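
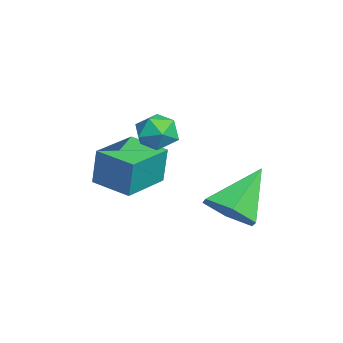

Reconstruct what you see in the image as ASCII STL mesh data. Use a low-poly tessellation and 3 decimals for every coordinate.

solid 
facet normal 0.516 -0.536 -0.668
outer loop
vertex 5.167 -0.07 0.538
vertex 4.363 -0.103 -0.056
vertex 5.021 0.644 -0.147
endloop
endfacet
facet normal 0.569 0.627 0.532
outer loop
vertex 5.167 -0.07 0.538
vertex 5.021 0.644 -0.147
vertex 3.337 0.963 1.276
endloop
endfacet
facet normal 0.515 -0.536 -0.669
outer loop
vertex 5.021 0.644 -0.147
vertex 4.363 -0.103 -0.056
vertex 4.217 0.611 -0.74
endloop
endfacet
facet normal 0.066 0.987 -0.144
outer loop
vertex 5.021 0.644 -0.147
vertex 4.217 0.611 -0.74
vertex 3.337 0.963 1.276
endloop
endfacet
facet normal 0.515 -0.536 -0.669
outer loop
vertex 4.217 0.611 -0.74
vertex 4.363 -0.103 -0.056
vertex 3.558 -0.136 -0.649
endloop
endfacet
facet normal -0.708 0.575 -0.410
outer loop
vertex 4.217 0.611 -0.74
vertex 3.558 -0.136 -0.649
vertex 3.337 0.963 1.276
endloop
endfacet
facet normal 0.515 -0.536 -0.669
outer loop
vertex 3.558 -0.136 -0.649
vertex 4.363 -0.103 -0.056
vertex 3.704 -0.85 0.036
endloop
endfacet
facet normal -0.980 -0.199 0.001
outer loop
vertex 3.558 -0.136 -0.649
vertex 3.704 -0.85 0.036
vertex 3.337 0.963 1.276
endloop
endfacet
facet normal 0.515 -0.536 -0.669
outer loop
vertex 3.704 -0.85 0.036
vertex 4.363 -0.103 -0.056
vertex 4.509 -0.817 0.629
endloop
endfacet
facet normal -0.476 -0.560 0.678
outer loop
vertex 3.704 -0.85 0.036
vertex 4.509 -0.817 0.629
vertex 3.337 0.963 1.276
endloop
endfacet
facet normal 0.516 -0.536 -0.668
outer loop
vertex 4.509 -0.817 0.629
vertex 4.363 -0.103 -0.056
vertex 5.167 -0.07 0.538
endloop
endfacet
facet normal 0.297 -0.147 0.943
outer loop
vertex 4.509 -0.817 0.629
vertex 5.167 -0.07 0.538
vertex 3.337 0.963 1.276
endloop
endfacet
facet normal -0.639 -0.762 0.108
outer loop
vertex 1.67 -4.016 1.323
vertex 0.326 -2.896 1.276
vertex 1.601 -4.157 -0.078
endloop
endfacet
facet normal 0.768 -0.640 0.027
outer loop
vertex 2.534 -3.044 -0.236
vertex 1.67 -4.016 1.323
vertex 1.601 -4.157 -0.078
endloop
endfacet
facet normal -0.639 -0.761 0.107
outer loop
vertex 1.601 -4.157 -0.078
vertex 0.326 -2.896 1.276
vertex 0.258 -3.036 -0.125
endloop
endfacet
facet normal -0.049 -0.100 -0.994
outer loop
vertex 0.258 -3.036 -0.125
vertex 2.534 -3.044 -0.236
vertex 1.601 -4.157 -0.078
endloop
endfacet
facet normal 0.049 0.100 0.994
outer loop
vertex 1.67 -4.016 1.323
vertex 1.259 -1.783 1.118
vertex 0.326 -2.896 1.276
endloop
endfacet
facet normal 0.768 -0.640 0.027
outer loop
vertex 2.602 -2.904 1.165
vertex 1.67 -4.016 1.323
vertex 2.534 -3.044 -0.236
endloop
endfacet
facet normal 0.049 0.100 0.994
outer loop
vertex 2.602 -2.904 1.165
vertex 1.259 -1.783 1.118
vertex 1.67 -4.016 1.323
endloop
endfacet
facet normal -0.768 0.640 -0.027
outer loop
vertex 0.326 -2.896 1.276
vertex 1.259 -1.783 1.118
vertex 0.258 -3.036 -0.125
endloop
endfacet
facet normal -0.049 -0.100 -0.994
outer loop
vertex 1.19 -1.924 -0.283
vertex 2.534 -3.044 -0.236
vertex 0.258 -3.036 -0.125
endloop
endfacet
facet normal -0.768 0.640 -0.027
outer loop
vertex 0.258 -3.036 -0.125
vertex 1.259 -1.783 1.118
vertex 1.19 -1.924 -0.283
endloop
endfacet
facet normal 0.639 0.762 -0.107
outer loop
vertex 1.19 -1.924 -0.283
vertex 2.602 -2.904 1.165
vertex 2.534 -3.044 -0.236
endloop
endfacet
facet normal 0.639 0.761 -0.108
outer loop
vertex 1.259 -1.783 1.118
vertex 2.602 -2.904 1.165
vertex 1.19 -1.924 -0.283
endloop
endfacet
facet normal -0.139 0.160 0.977
outer loop
vertex 2.03 -1.627 2.779
vertex 1.41 -2.113 2.77
vertex 2.131 -2.396 2.919
endloop
endfacet
facet normal 0.550 0.219 0.806
outer loop
vertex 2.03 -1.627 2.779
vertex 2.131 -2.396 2.919
vertex 2.644 -2.008 2.463
endloop
endfacet
facet normal 0.611 0.728 0.310
outer loop
vertex 2.03 -1.627 2.779
vertex 2.644 -2.008 2.463
vertex 2.24 -1.485 2.032
endloop
endfacet
facet normal -0.040 0.984 0.176
outer loop
vertex 2.03 -1.627 2.779
vertex 2.24 -1.485 2.032
vertex 1.477 -1.55 2.222
endloop
endfacet
facet normal -0.504 0.632 0.588
outer loop
vertex 2.03 -1.627 2.779
vertex 1.477 -1.55 2.222
vertex 1.41 -2.113 2.77
endloop
endfacet
facet normal 0.759 -0.399 0.514
outer loop
vertex 2.644 -2.008 2.463
vertex 2.131 -2.396 2.919
vertex 2.403 -2.73 2.258
endloop
endfacet
facet normal -0.358 -0.495 0.792
outer loop
vertex 2.131 -2.396 2.919
vertex 1.41 -2.113 2.77
vertex 1.64 -2.795 2.448
endloop
endfacet
facet normal -0.949 0.271 0.162
outer loop
vertex 1.41 -2.113 2.77
vertex 1.477 -1.55 2.222
vertex 1.236 -2.272 2.017
endloop
endfacet
facet normal -0.197 0.840 -0.506
outer loop
vertex 1.477 -1.55 2.222
vertex 2.24 -1.485 2.032
vertex 1.749 -1.884 1.561
endloop
endfacet
facet normal 0.858 0.425 -0.288
outer loop
vertex 2.24 -1.485 2.032
vertex 2.644 -2.008 2.463
vertex 2.47 -2.167 1.71
endloop
endfacet
facet normal 0.040 -0.984 -0.176
outer loop
vertex 1.85 -2.653 1.701
vertex 2.403 -2.73 2.258
vertex 1.64 -2.795 2.448
endloop
endfacet
facet normal -0.611 -0.728 -0.310
outer loop
vertex 1.85 -2.653 1.701
vertex 1.64 -2.795 2.448
vertex 1.236 -2.272 2.017
endloop
endfacet
facet normal -0.550 -0.219 -0.806
outer loop
vertex 1.85 -2.653 1.701
vertex 1.236 -2.272 2.017
vertex 1.749 -1.884 1.561
endloop
endfacet
facet normal 0.139 -0.160 -0.977
outer loop
vertex 1.85 -2.653 1.701
vertex 1.749 -1.884 1.561
vertex 2.47 -2.167 1.71
endloop
endfacet
facet normal 0.504 -0.632 -0.588
outer loop
vertex 1.85 -2.653 1.701
vertex 2.47 -2.167 1.71
vertex 2.403 -2.73 2.258
endloop
endfacet
facet normal 0.197 -0.840 0.506
outer loop
vertex 1.64 -2.795 2.448
vertex 2.403 -2.73 2.258
vertex 2.131 -2.396 2.919
endloop
endfacet
facet normal -0.858 -0.425 0.288
outer loop
vertex 1.236 -2.272 2.017
vertex 1.64 -2.795 2.448
vertex 1.41 -2.113 2.77
endloop
endfacet
facet normal -0.759 0.399 -0.514
outer loop
vertex 1.749 -1.884 1.561
vertex 1.236 -2.272 2.017
vertex 1.477 -1.55 2.222
endloop
endfacet
facet normal 0.358 0.495 -0.792
outer loop
vertex 2.47 -2.167 1.71
vertex 1.749 -1.884 1.561
vertex 2.24 -1.485 2.032
endloop
endfacet
facet normal 0.949 -0.271 -0.162
outer loop
vertex 2.403 -2.73 2.258
vertex 2.47 -2.167 1.71
vertex 2.644 -2.008 2.463
endloop
endfacet

endsolid


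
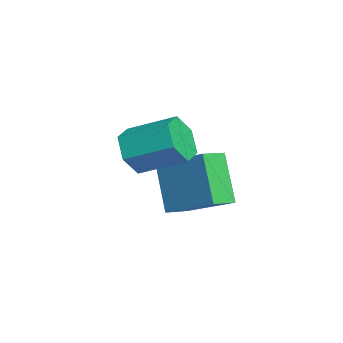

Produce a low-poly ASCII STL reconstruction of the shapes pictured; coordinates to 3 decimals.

solid 
facet normal -0.610 -0.653 -0.449
outer loop
vertex 0.078 2.223 -0.288
vertex -0.538 2.979 -0.55
vertex 1.105 2.457 -2.023
endloop
endfacet
facet normal 0.610 -0.749 0.260
outer loop
vertex 2.398 3.841 -1.07
vertex 0.078 2.223 -0.288
vertex 1.105 2.457 -2.023
endloop
endfacet
facet normal -0.610 -0.652 -0.450
outer loop
vertex 1.105 2.457 -2.023
vertex -0.538 2.979 -0.55
vertex 0.489 3.214 -2.285
endloop
endfacet
facet normal 0.506 0.116 -0.855
outer loop
vertex 0.489 3.214 -2.285
vertex 2.398 3.841 -1.07
vertex 1.105 2.457 -2.023
endloop
endfacet
facet normal -0.506 -0.116 0.855
outer loop
vertex 0.078 2.223 -0.288
vertex 0.755 4.363 0.403
vertex -0.538 2.979 -0.55
endloop
endfacet
facet normal 0.610 -0.749 0.260
outer loop
vertex 1.371 3.606 0.665
vertex 0.078 2.223 -0.288
vertex 2.398 3.841 -1.07
endloop
endfacet
facet normal -0.506 -0.116 0.855
outer loop
vertex 1.371 3.606 0.665
vertex 0.755 4.363 0.403
vertex 0.078 2.223 -0.288
endloop
endfacet
facet normal -0.610 0.749 -0.260
outer loop
vertex -0.538 2.979 -0.55
vertex 0.755 4.363 0.403
vertex 0.489 3.214 -2.285
endloop
endfacet
facet normal 0.506 0.116 -0.855
outer loop
vertex 1.782 4.597 -1.332
vertex 2.398 3.841 -1.07
vertex 0.489 3.214 -2.285
endloop
endfacet
facet normal -0.610 0.749 -0.260
outer loop
vertex 0.489 3.214 -2.285
vertex 0.755 4.363 0.403
vertex 1.782 4.597 -1.332
endloop
endfacet
facet normal 0.610 0.653 0.449
outer loop
vertex 1.782 4.597 -1.332
vertex 1.371 3.606 0.665
vertex 2.398 3.841 -1.07
endloop
endfacet
facet normal 0.610 0.652 0.449
outer loop
vertex 0.755 4.363 0.403
vertex 1.371 3.606 0.665
vertex 1.782 4.597 -1.332
endloop
endfacet
facet normal -0.335 -0.845 -0.416
outer loop
vertex 2.964 0.871 2.191
vertex 2.691 1.339 1.46
vertex 3.532 0.991 1.49
endloop
endfacet
facet normal 0.706 -0.517 0.484
outer loop
vertex 2.964 0.871 2.191
vertex 3.532 0.991 1.49
vertex 3.543 2.334 2.911
endloop
endfacet
facet normal 0.707 -0.517 0.483
outer loop
vertex 3.543 2.334 2.911
vertex 3.532 0.991 1.49
vertex 4.11 2.454 2.21
endloop
endfacet
facet normal 0.334 0.846 0.415
outer loop
vertex 3.543 2.334 2.911
vertex 4.11 2.454 2.21
vertex 3.269 2.801 2.18
endloop
endfacet
facet normal -0.335 -0.846 -0.416
outer loop
vertex 3.532 0.991 1.49
vertex 2.691 1.339 1.46
vertex 3.258 1.459 0.759
endloop
endfacet
facet normal 0.893 -0.143 -0.426
outer loop
vertex 3.532 0.991 1.49
vertex 3.258 1.459 0.759
vertex 4.11 2.454 2.21
endloop
endfacet
facet normal 0.893 -0.144 -0.426
outer loop
vertex 4.11 2.454 2.21
vertex 3.258 1.459 0.759
vertex 3.837 2.922 1.479
endloop
endfacet
facet normal 0.334 0.846 0.417
outer loop
vertex 4.11 2.454 2.21
vertex 3.837 2.922 1.479
vertex 3.269 2.801 2.18
endloop
endfacet
facet normal -0.334 -0.846 -0.415
outer loop
vertex 3.258 1.459 0.759
vertex 2.691 1.339 1.46
vertex 2.417 1.806 0.729
endloop
endfacet
facet normal 0.186 0.373 -0.909
outer loop
vertex 3.258 1.459 0.759
vertex 2.417 1.806 0.729
vertex 3.837 2.922 1.479
endloop
endfacet
facet normal 0.186 0.373 -0.909
outer loop
vertex 3.837 2.922 1.479
vertex 2.417 1.806 0.729
vertex 2.996 3.269 1.449
endloop
endfacet
facet normal 0.334 0.846 0.417
outer loop
vertex 3.837 2.922 1.479
vertex 2.996 3.269 1.449
vertex 3.269 2.801 2.18
endloop
endfacet
facet normal -0.334 -0.846 -0.415
outer loop
vertex 2.417 1.806 0.729
vertex 2.691 1.339 1.46
vertex 1.85 1.686 1.43
endloop
endfacet
facet normal -0.707 0.517 -0.483
outer loop
vertex 2.417 1.806 0.729
vertex 1.85 1.686 1.43
vertex 2.996 3.269 1.449
endloop
endfacet
facet normal -0.706 0.517 -0.484
outer loop
vertex 2.996 3.269 1.449
vertex 1.85 1.686 1.43
vertex 2.428 3.149 2.15
endloop
endfacet
facet normal 0.335 0.845 0.416
outer loop
vertex 2.996 3.269 1.449
vertex 2.428 3.149 2.15
vertex 3.269 2.801 2.18
endloop
endfacet
facet normal -0.334 -0.846 -0.417
outer loop
vertex 1.85 1.686 1.43
vertex 2.691 1.339 1.46
vertex 2.123 1.218 2.161
endloop
endfacet
facet normal -0.893 0.144 0.426
outer loop
vertex 1.85 1.686 1.43
vertex 2.123 1.218 2.161
vertex 2.428 3.149 2.15
endloop
endfacet
facet normal -0.893 0.143 0.427
outer loop
vertex 2.428 3.149 2.15
vertex 2.123 1.218 2.161
vertex 2.702 2.681 2.881
endloop
endfacet
facet normal 0.335 0.846 0.416
outer loop
vertex 2.428 3.149 2.15
vertex 2.702 2.681 2.881
vertex 3.269 2.801 2.18
endloop
endfacet
facet normal -0.334 -0.846 -0.417
outer loop
vertex 2.123 1.218 2.161
vertex 2.691 1.339 1.46
vertex 2.964 0.871 2.191
endloop
endfacet
facet normal -0.186 -0.373 0.909
outer loop
vertex 2.123 1.218 2.161
vertex 2.964 0.871 2.191
vertex 2.702 2.681 2.881
endloop
endfacet
facet normal -0.186 -0.373 0.909
outer loop
vertex 2.702 2.681 2.881
vertex 2.964 0.871 2.191
vertex 3.543 2.334 2.911
endloop
endfacet
facet normal 0.334 0.846 0.415
outer loop
vertex 2.702 2.681 2.881
vertex 3.543 2.334 2.911
vertex 3.269 2.801 2.18
endloop
endfacet

endsolid


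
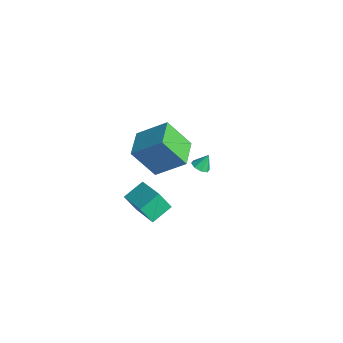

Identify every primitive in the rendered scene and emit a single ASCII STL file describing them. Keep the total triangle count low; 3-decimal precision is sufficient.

solid 
facet normal -0.270 -0.429 0.862
outer loop
vertex -1.743 -2.407 -1.999
vertex -3.645 -2.498 -2.64
vertex -1.487 -3.715 -2.57
endloop
endfacet
facet normal 0.947 0.046 0.319
outer loop
vertex -1.115 -3.122 -3.76
vertex -1.743 -2.407 -1.999
vertex -1.487 -3.715 -2.57
endloop
endfacet
facet normal -0.270 -0.430 0.862
outer loop
vertex -1.487 -3.715 -2.57
vertex -3.645 -2.498 -2.64
vertex -3.39 -3.806 -3.212
endloop
endfacet
facet normal 0.176 -0.902 -0.394
outer loop
vertex -3.39 -3.806 -3.212
vertex -1.115 -3.122 -3.76
vertex -1.487 -3.715 -2.57
endloop
endfacet
facet normal -0.176 0.902 0.394
outer loop
vertex -1.743 -2.407 -1.999
vertex -3.273 -1.905 -3.83
vertex -3.645 -2.498 -2.64
endloop
endfacet
facet normal 0.947 0.045 0.319
outer loop
vertex -1.37 -1.814 -3.188
vertex -1.743 -2.407 -1.999
vertex -1.115 -3.122 -3.76
endloop
endfacet
facet normal -0.176 0.902 0.395
outer loop
vertex -1.37 -1.814 -3.188
vertex -3.273 -1.905 -3.83
vertex -1.743 -2.407 -1.999
endloop
endfacet
facet normal -0.947 -0.045 -0.319
outer loop
vertex -3.645 -2.498 -2.64
vertex -3.273 -1.905 -3.83
vertex -3.39 -3.806 -3.212
endloop
endfacet
facet normal 0.176 -0.902 -0.395
outer loop
vertex -3.017 -3.213 -4.401
vertex -1.115 -3.122 -3.76
vertex -3.39 -3.806 -3.212
endloop
endfacet
facet normal -0.946 -0.046 -0.320
outer loop
vertex -3.39 -3.806 -3.212
vertex -3.273 -1.905 -3.83
vertex -3.017 -3.213 -4.401
endloop
endfacet
facet normal 0.270 0.429 -0.862
outer loop
vertex -3.017 -3.213 -4.401
vertex -1.37 -1.814 -3.188
vertex -1.115 -3.122 -3.76
endloop
endfacet
facet normal 0.270 0.429 -0.862
outer loop
vertex -3.273 -1.905 -3.83
vertex -1.37 -1.814 -3.188
vertex -3.017 -3.213 -4.401
endloop
endfacet
facet normal -0.467 -0.644 -0.606
outer loop
vertex -0.933 -4.474 3.593
vertex -2.375 -3.43 3.596
vertex -0.165 -3.407 1.867
endloop
endfacet
facet normal 0.810 -0.586 -0.002
outer loop
vertex 0.835 -2.03 3.164
vertex -0.933 -4.474 3.593
vertex -0.165 -3.407 1.867
endloop
endfacet
facet normal -0.467 -0.644 -0.606
outer loop
vertex -0.165 -3.407 1.867
vertex -2.375 -3.43 3.596
vertex -1.606 -2.364 1.87
endloop
endfacet
facet normal 0.354 0.492 -0.795
outer loop
vertex -1.606 -2.364 1.87
vertex 0.835 -2.03 3.164
vertex -0.165 -3.407 1.867
endloop
endfacet
facet normal -0.354 -0.492 0.795
outer loop
vertex -0.933 -4.474 3.593
vertex -1.375 -2.053 4.893
vertex -2.375 -3.43 3.596
endloop
endfacet
facet normal 0.810 -0.586 -0.001
outer loop
vertex 0.066 -3.096 4.89
vertex -0.933 -4.474 3.593
vertex 0.835 -2.03 3.164
endloop
endfacet
facet normal -0.354 -0.492 0.795
outer loop
vertex 0.066 -3.096 4.89
vertex -1.375 -2.053 4.893
vertex -0.933 -4.474 3.593
endloop
endfacet
facet normal -0.810 0.587 0.002
outer loop
vertex -2.375 -3.43 3.596
vertex -1.375 -2.053 4.893
vertex -1.606 -2.364 1.87
endloop
endfacet
facet normal 0.354 0.492 -0.795
outer loop
vertex -0.607 -0.986 3.167
vertex 0.835 -2.03 3.164
vertex -1.606 -2.364 1.87
endloop
endfacet
facet normal -0.810 0.586 0.002
outer loop
vertex -1.606 -2.364 1.87
vertex -1.375 -2.053 4.893
vertex -0.607 -0.986 3.167
endloop
endfacet
facet normal 0.467 0.644 0.606
outer loop
vertex -0.607 -0.986 3.167
vertex 0.066 -3.096 4.89
vertex 0.835 -2.03 3.164
endloop
endfacet
facet normal 0.467 0.644 0.606
outer loop
vertex -1.375 -2.053 4.893
vertex 0.066 -3.096 4.89
vertex -0.607 -0.986 3.167
endloop
endfacet
facet normal -0.005 -0.536 -0.844
outer loop
vertex -3.175 1.545 -3.007
vertex -3.452 1.097 -2.721
vertex -3.632 1.581 -3.027
endloop
endfacet
facet normal 0.081 0.995 -0.066
outer loop
vertex -3.175 1.545 -3.007
vertex -3.632 1.581 -3.027
vertex -3.448 1.643 -1.859
endloop
endfacet
facet normal -0.006 -0.536 -0.844
outer loop
vertex -3.632 1.581 -3.027
vertex -3.452 1.097 -2.721
vertex -3.984 1.333 -2.867
endloop
endfacet
facet normal -0.562 0.826 0.045
outer loop
vertex -3.632 1.581 -3.027
vertex -3.984 1.333 -2.867
vertex -3.448 1.643 -1.859
endloop
endfacet
facet normal -0.006 -0.535 -0.845
outer loop
vertex -3.984 1.333 -2.867
vertex -3.452 1.097 -2.721
vertex -4.025 0.947 -2.622
endloop
endfacet
facet normal -0.873 0.324 0.365
outer loop
vertex -3.984 1.333 -2.867
vertex -4.025 0.947 -2.622
vertex -3.448 1.643 -1.859
endloop
endfacet
facet normal -0.006 -0.535 -0.845
outer loop
vertex -4.025 0.947 -2.622
vertex -3.452 1.097 -2.721
vertex -3.73 0.648 -2.435
endloop
endfacet
facet normal -0.671 -0.220 0.708
outer loop
vertex -4.025 0.947 -2.622
vertex -3.73 0.648 -2.435
vertex -3.448 1.643 -1.859
endloop
endfacet
facet normal -0.004 -0.535 -0.845
outer loop
vertex -3.73 0.648 -2.435
vertex -3.452 1.097 -2.721
vertex -3.273 0.613 -2.415
endloop
endfacet
facet normal -0.075 -0.484 0.872
outer loop
vertex -3.73 0.648 -2.435
vertex -3.273 0.613 -2.415
vertex -3.448 1.643 -1.859
endloop
endfacet
facet normal -0.004 -0.535 -0.845
outer loop
vertex -3.273 0.613 -2.415
vertex -3.452 1.097 -2.721
vertex -2.921 0.861 -2.574
endloop
endfacet
facet normal 0.566 -0.315 0.762
outer loop
vertex -3.273 0.613 -2.415
vertex -2.921 0.861 -2.574
vertex -3.448 1.643 -1.859
endloop
endfacet
facet normal -0.004 -0.536 -0.844
outer loop
vertex -2.921 0.861 -2.574
vertex -3.452 1.097 -2.721
vertex -2.88 1.247 -2.819
endloop
endfacet
facet normal 0.877 0.187 0.442
outer loop
vertex -2.921 0.861 -2.574
vertex -2.88 1.247 -2.819
vertex -3.448 1.643 -1.859
endloop
endfacet
facet normal -0.004 -0.536 -0.844
outer loop
vertex -2.88 1.247 -2.819
vertex -3.452 1.097 -2.721
vertex -3.175 1.545 -3.007
endloop
endfacet
facet normal 0.676 0.731 0.098
outer loop
vertex -2.88 1.247 -2.819
vertex -3.175 1.545 -3.007
vertex -3.448 1.643 -1.859
endloop
endfacet

endsolid


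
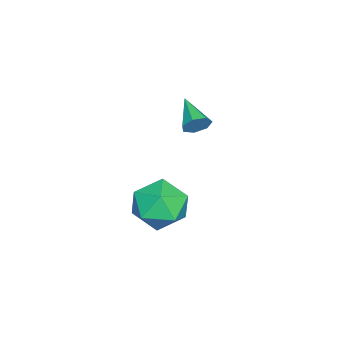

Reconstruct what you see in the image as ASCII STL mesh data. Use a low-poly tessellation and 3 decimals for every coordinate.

solid 
facet normal 0.747 0.538 -0.390
outer loop
vertex -0.301 2.285 1.388
vertex -0.622 2.359 0.875
vertex -0.615 2.71 1.373
endloop
endfacet
facet normal 0.025 0.054 0.998
outer loop
vertex -0.301 2.285 1.388
vertex -0.615 2.71 1.373
vertex -1.758 1.541 1.465
endloop
endfacet
facet normal 0.748 0.537 -0.389
outer loop
vertex -0.615 2.71 1.373
vertex -0.622 2.359 0.875
vertex -0.934 2.872 0.983
endloop
endfacet
facet normal -0.516 0.555 0.652
outer loop
vertex -0.615 2.71 1.373
vertex -0.934 2.872 0.983
vertex -1.758 1.541 1.465
endloop
endfacet
facet normal 0.748 0.537 -0.389
outer loop
vertex -0.934 2.872 0.983
vertex -0.622 2.359 0.875
vertex -1.018 2.647 0.511
endloop
endfacet
facet normal -0.861 0.502 -0.086
outer loop
vertex -0.934 2.872 0.983
vertex -1.018 2.647 0.511
vertex -1.758 1.541 1.465
endloop
endfacet
facet normal 0.748 0.538 -0.388
outer loop
vertex -1.018 2.647 0.511
vertex -0.622 2.359 0.875
vertex -0.803 2.205 0.313
endloop
endfacet
facet normal -0.748 -0.068 -0.660
outer loop
vertex -1.018 2.647 0.511
vertex -0.803 2.205 0.313
vertex -1.758 1.541 1.465
endloop
endfacet
facet normal 0.748 0.539 -0.388
outer loop
vertex -0.803 2.205 0.313
vertex -0.622 2.359 0.875
vertex -0.452 1.88 0.538
endloop
endfacet
facet normal -0.263 -0.725 -0.636
outer loop
vertex -0.803 2.205 0.313
vertex -0.452 1.88 0.538
vertex -1.758 1.541 1.465
endloop
endfacet
facet normal 0.747 0.539 -0.389
outer loop
vertex -0.452 1.88 0.538
vertex -0.622 2.359 0.875
vertex -0.228 1.915 1.016
endloop
endfacet
facet normal 0.228 -0.973 -0.035
outer loop
vertex -0.452 1.88 0.538
vertex -0.228 1.915 1.016
vertex -1.758 1.541 1.465
endloop
endfacet
facet normal 0.747 0.539 -0.390
outer loop
vertex -0.228 1.915 1.016
vertex -0.622 2.359 0.875
vertex -0.301 2.285 1.388
endloop
endfacet
facet normal 0.357 -0.626 0.693
outer loop
vertex -0.228 1.915 1.016
vertex -0.301 2.285 1.388
vertex -1.758 1.541 1.465
endloop
endfacet
facet normal -0.904 -0.196 0.379
outer loop
vertex 2.215 2.488 -0.759
vertex 2.503 1.328 -0.673
vertex 2.725 2.07 0.242
endloop
endfacet
facet normal -0.695 0.464 0.548
outer loop
vertex 2.215 2.488 -0.759
vertex 2.725 2.07 0.242
vertex 3.071 3.124 -0.212
endloop
endfacet
facet normal -0.571 0.819 -0.059
outer loop
vertex 2.215 2.488 -0.759
vertex 3.071 3.124 -0.212
vertex 3.063 3.033 -1.407
endloop
endfacet
facet normal -0.703 0.377 -0.603
outer loop
vertex 2.215 2.488 -0.759
vertex 3.063 3.033 -1.407
vertex 2.712 1.923 -1.692
endloop
endfacet
facet normal -0.909 -0.250 -0.333
outer loop
vertex 2.215 2.488 -0.759
vertex 2.712 1.923 -1.692
vertex 2.503 1.328 -0.673
endloop
endfacet
facet normal -0.079 0.416 0.906
outer loop
vertex 3.071 3.124 -0.212
vertex 2.725 2.07 0.242
vertex 3.888 2.357 0.212
endloop
endfacet
facet normal -0.418 -0.654 0.631
outer loop
vertex 2.725 2.07 0.242
vertex 2.503 1.328 -0.673
vertex 3.537 1.247 -0.073
endloop
endfacet
facet normal -0.426 -0.741 -0.520
outer loop
vertex 2.503 1.328 -0.673
vertex 2.712 1.923 -1.692
vertex 3.529 1.156 -1.268
endloop
endfacet
facet normal -0.093 0.275 -0.957
outer loop
vertex 2.712 1.923 -1.692
vertex 3.063 3.033 -1.407
vertex 3.875 2.21 -1.722
endloop
endfacet
facet normal 0.122 0.990 -0.076
outer loop
vertex 3.063 3.033 -1.407
vertex 3.071 3.124 -0.212
vertex 4.097 2.952 -0.807
endloop
endfacet
facet normal 0.703 -0.377 0.603
outer loop
vertex 4.385 1.792 -0.721
vertex 3.888 2.357 0.212
vertex 3.537 1.247 -0.073
endloop
endfacet
facet normal 0.571 -0.819 0.059
outer loop
vertex 4.385 1.792 -0.721
vertex 3.537 1.247 -0.073
vertex 3.529 1.156 -1.268
endloop
endfacet
facet normal 0.695 -0.464 -0.548
outer loop
vertex 4.385 1.792 -0.721
vertex 3.529 1.156 -1.268
vertex 3.875 2.21 -1.722
endloop
endfacet
facet normal 0.904 0.196 -0.379
outer loop
vertex 4.385 1.792 -0.721
vertex 3.875 2.21 -1.722
vertex 4.097 2.952 -0.807
endloop
endfacet
facet normal 0.909 0.250 0.333
outer loop
vertex 4.385 1.792 -0.721
vertex 4.097 2.952 -0.807
vertex 3.888 2.357 0.212
endloop
endfacet
facet normal 0.093 -0.275 0.957
outer loop
vertex 3.537 1.247 -0.073
vertex 3.888 2.357 0.212
vertex 2.725 2.07 0.242
endloop
endfacet
facet normal -0.122 -0.990 0.076
outer loop
vertex 3.529 1.156 -1.268
vertex 3.537 1.247 -0.073
vertex 2.503 1.328 -0.673
endloop
endfacet
facet normal 0.079 -0.416 -0.906
outer loop
vertex 3.875 2.21 -1.722
vertex 3.529 1.156 -1.268
vertex 2.712 1.923 -1.692
endloop
endfacet
facet normal 0.418 0.654 -0.631
outer loop
vertex 4.097 2.952 -0.807
vertex 3.875 2.21 -1.722
vertex 3.063 3.033 -1.407
endloop
endfacet
facet normal 0.426 0.741 0.520
outer loop
vertex 3.888 2.357 0.212
vertex 4.097 2.952 -0.807
vertex 3.071 3.124 -0.212
endloop
endfacet

endsolid


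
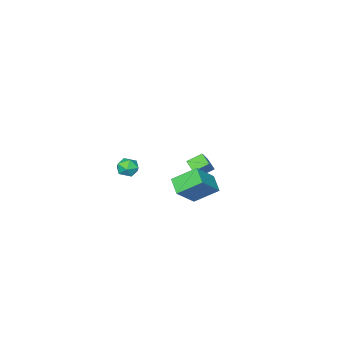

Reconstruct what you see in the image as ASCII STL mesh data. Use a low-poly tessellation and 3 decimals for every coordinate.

solid 
facet normal -0.551 0.616 0.564
outer loop
vertex 3.512 3.888 2.834
vertex 3.956 4.754 2.322
vertex 2.197 3.837 1.605
endloop
endfacet
facet normal -0.404 -0.788 0.465
outer loop
vertex 3.084 2.846 0.698
vertex 3.512 3.888 2.834
vertex 2.197 3.837 1.605
endloop
endfacet
facet normal -0.551 0.616 0.564
outer loop
vertex 2.197 3.837 1.605
vertex 3.956 4.754 2.322
vertex 2.642 4.703 1.094
endloop
endfacet
facet normal -0.730 -0.028 -0.683
outer loop
vertex 2.642 4.703 1.094
vertex 3.084 2.846 0.698
vertex 2.197 3.837 1.605
endloop
endfacet
facet normal 0.730 0.029 0.682
outer loop
vertex 3.512 3.888 2.834
vertex 4.843 3.763 1.415
vertex 3.956 4.754 2.322
endloop
endfacet
facet normal -0.404 -0.788 0.465
outer loop
vertex 4.398 2.897 1.926
vertex 3.512 3.888 2.834
vertex 3.084 2.846 0.698
endloop
endfacet
facet normal 0.730 0.028 0.683
outer loop
vertex 4.398 2.897 1.926
vertex 4.843 3.763 1.415
vertex 3.512 3.888 2.834
endloop
endfacet
facet normal 0.404 0.788 -0.465
outer loop
vertex 3.956 4.754 2.322
vertex 4.843 3.763 1.415
vertex 2.642 4.703 1.094
endloop
endfacet
facet normal -0.731 -0.029 -0.682
outer loop
vertex 3.528 3.712 0.186
vertex 3.084 2.846 0.698
vertex 2.642 4.703 1.094
endloop
endfacet
facet normal 0.404 0.788 -0.465
outer loop
vertex 2.642 4.703 1.094
vertex 4.843 3.763 1.415
vertex 3.528 3.712 0.186
endloop
endfacet
facet normal 0.551 -0.616 -0.564
outer loop
vertex 3.528 3.712 0.186
vertex 4.398 2.897 1.926
vertex 3.084 2.846 0.698
endloop
endfacet
facet normal 0.551 -0.616 -0.564
outer loop
vertex 4.843 3.763 1.415
vertex 4.398 2.897 1.926
vertex 3.528 3.712 0.186
endloop
endfacet
facet normal -0.975 -0.098 -0.200
outer loop
vertex 0.908 -3.48 -1.827
vertex 0.941 -4.191 -1.639
vertex 0.785 -3.682 -1.13
endloop
endfacet
facet normal -0.825 0.565 0.018
outer loop
vertex 0.908 -3.48 -1.827
vertex 0.785 -3.682 -1.13
vertex 1.191 -3.085 -1.273
endloop
endfacet
facet normal -0.338 0.839 -0.426
outer loop
vertex 0.908 -3.48 -1.827
vertex 1.191 -3.085 -1.273
vertex 1.597 -3.225 -1.871
endloop
endfacet
facet normal -0.187 0.346 -0.919
outer loop
vertex 0.908 -3.48 -1.827
vertex 1.597 -3.225 -1.871
vertex 1.443 -3.908 -2.097
endloop
endfacet
facet normal -0.580 -0.233 -0.780
outer loop
vertex 0.908 -3.48 -1.827
vertex 1.443 -3.908 -2.097
vertex 0.941 -4.191 -1.639
endloop
endfacet
facet normal -0.532 0.522 0.667
outer loop
vertex 1.191 -3.085 -1.273
vertex 0.785 -3.682 -1.13
vertex 1.397 -3.552 -0.743
endloop
endfacet
facet normal -0.774 -0.550 0.313
outer loop
vertex 0.785 -3.682 -1.13
vertex 0.941 -4.191 -1.639
vertex 1.243 -4.235 -0.969
endloop
endfacet
facet normal -0.136 -0.769 -0.625
outer loop
vertex 0.941 -4.191 -1.639
vertex 1.443 -3.908 -2.097
vertex 1.649 -4.375 -1.567
endloop
endfacet
facet normal 0.501 0.168 -0.849
outer loop
vertex 1.443 -3.908 -2.097
vertex 1.597 -3.225 -1.871
vertex 2.055 -3.778 -1.71
endloop
endfacet
facet normal 0.256 0.965 -0.052
outer loop
vertex 1.597 -3.225 -1.871
vertex 1.191 -3.085 -1.273
vertex 1.899 -3.269 -1.201
endloop
endfacet
facet normal 0.187 -0.346 0.919
outer loop
vertex 1.932 -3.98 -1.013
vertex 1.397 -3.552 -0.743
vertex 1.243 -4.235 -0.969
endloop
endfacet
facet normal 0.338 -0.839 0.426
outer loop
vertex 1.932 -3.98 -1.013
vertex 1.243 -4.235 -0.969
vertex 1.649 -4.375 -1.567
endloop
endfacet
facet normal 0.825 -0.565 -0.018
outer loop
vertex 1.932 -3.98 -1.013
vertex 1.649 -4.375 -1.567
vertex 2.055 -3.778 -1.71
endloop
endfacet
facet normal 0.975 0.098 0.200
outer loop
vertex 1.932 -3.98 -1.013
vertex 2.055 -3.778 -1.71
vertex 1.899 -3.269 -1.201
endloop
endfacet
facet normal 0.580 0.233 0.780
outer loop
vertex 1.932 -3.98 -1.013
vertex 1.899 -3.269 -1.201
vertex 1.397 -3.552 -0.743
endloop
endfacet
facet normal -0.501 -0.168 0.849
outer loop
vertex 1.243 -4.235 -0.969
vertex 1.397 -3.552 -0.743
vertex 0.785 -3.682 -1.13
endloop
endfacet
facet normal -0.256 -0.965 0.052
outer loop
vertex 1.649 -4.375 -1.567
vertex 1.243 -4.235 -0.969
vertex 0.941 -4.191 -1.639
endloop
endfacet
facet normal 0.532 -0.522 -0.667
outer loop
vertex 2.055 -3.778 -1.71
vertex 1.649 -4.375 -1.567
vertex 1.443 -3.908 -2.097
endloop
endfacet
facet normal 0.774 0.550 -0.313
outer loop
vertex 1.899 -3.269 -1.201
vertex 2.055 -3.778 -1.71
vertex 1.597 -3.225 -1.871
endloop
endfacet
facet normal 0.136 0.769 0.625
outer loop
vertex 1.397 -3.552 -0.743
vertex 1.899 -3.269 -1.201
vertex 1.191 -3.085 -1.273
endloop
endfacet
facet normal -0.601 -0.144 -0.786
outer loop
vertex -1.211 -1.264 -1.4
vertex -1.987 -0.791 -0.894
vertex -0.944 -0.446 -1.754
endloop
endfacet
facet normal 0.746 -0.454 -0.487
outer loop
vertex -0.373 -0.309 -1.006
vertex -1.211 -1.264 -1.4
vertex -0.944 -0.446 -1.754
endloop
endfacet
facet normal -0.601 -0.144 -0.786
outer loop
vertex -0.944 -0.446 -1.754
vertex -1.987 -0.791 -0.894
vertex -1.72 0.026 -1.248
endloop
endfacet
facet normal 0.287 0.879 -0.380
outer loop
vertex -1.72 0.026 -1.248
vertex -0.373 -0.309 -1.006
vertex -0.944 -0.446 -1.754
endloop
endfacet
facet normal -0.288 -0.879 0.381
outer loop
vertex -1.211 -1.264 -1.4
vertex -1.416 -0.654 -0.146
vertex -1.987 -0.791 -0.894
endloop
endfacet
facet normal 0.746 -0.455 -0.486
outer loop
vertex -0.64 -1.126 -0.652
vertex -1.211 -1.264 -1.4
vertex -0.373 -0.309 -1.006
endloop
endfacet
facet normal -0.286 -0.879 0.381
outer loop
vertex -0.64 -1.126 -0.652
vertex -1.416 -0.654 -0.146
vertex -1.211 -1.264 -1.4
endloop
endfacet
facet normal -0.746 0.455 0.486
outer loop
vertex -1.987 -0.791 -0.894
vertex -1.416 -0.654 -0.146
vertex -1.72 0.026 -1.248
endloop
endfacet
facet normal 0.287 0.879 -0.381
outer loop
vertex -1.149 0.164 -0.5
vertex -0.373 -0.309 -1.006
vertex -1.72 0.026 -1.248
endloop
endfacet
facet normal -0.747 0.454 0.486
outer loop
vertex -1.72 0.026 -1.248
vertex -1.416 -0.654 -0.146
vertex -1.149 0.164 -0.5
endloop
endfacet
facet normal 0.601 0.144 0.786
outer loop
vertex -1.149 0.164 -0.5
vertex -0.64 -1.126 -0.652
vertex -0.373 -0.309 -1.006
endloop
endfacet
facet normal 0.601 0.144 0.786
outer loop
vertex -1.416 -0.654 -0.146
vertex -0.64 -1.126 -0.652
vertex -1.149 0.164 -0.5
endloop
endfacet

endsolid


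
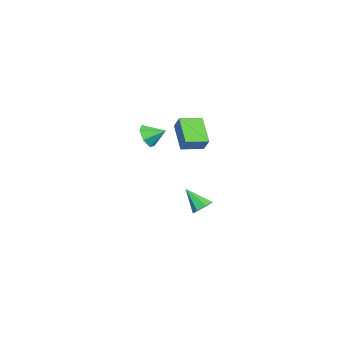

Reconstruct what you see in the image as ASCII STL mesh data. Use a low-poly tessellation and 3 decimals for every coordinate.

solid 
facet normal 0.189 -0.881 -0.434
outer loop
vertex -0.828 -2.252 0.403
vertex -1.299 -2.649 1.003
vertex -1.553 -2.33 0.246
endloop
endfacet
facet normal 0.013 0.870 -0.493
outer loop
vertex -0.828 -2.252 0.403
vertex -1.553 -2.33 0.246
vertex -1.521 -1.611 1.517
endloop
endfacet
facet normal 0.189 -0.881 -0.434
outer loop
vertex -1.553 -2.33 0.246
vertex -1.299 -2.649 1.003
vertex -2.087 -2.648 0.659
endloop
endfacet
facet normal -0.665 0.657 -0.355
outer loop
vertex -1.553 -2.33 0.246
vertex -2.087 -2.648 0.659
vertex -1.521 -1.611 1.517
endloop
endfacet
facet normal 0.189 -0.880 -0.436
outer loop
vertex -2.087 -2.648 0.659
vertex -1.299 -2.649 1.003
vertex -2.027 -2.968 1.331
endloop
endfacet
facet normal -0.922 0.312 0.231
outer loop
vertex -2.087 -2.648 0.659
vertex -2.027 -2.968 1.331
vertex -1.521 -1.611 1.517
endloop
endfacet
facet normal 0.190 -0.880 -0.435
outer loop
vertex -2.027 -2.968 1.331
vertex -1.299 -2.649 1.003
vertex -1.419 -3.047 1.756
endloop
endfacet
facet normal -0.562 0.097 0.822
outer loop
vertex -2.027 -2.968 1.331
vertex -1.419 -3.047 1.756
vertex -1.521 -1.611 1.517
endloop
endfacet
facet normal 0.189 -0.880 -0.435
outer loop
vertex -1.419 -3.047 1.756
vertex -1.299 -2.649 1.003
vertex -0.72 -2.827 1.614
endloop
endfacet
facet normal 0.144 0.172 0.974
outer loop
vertex -1.419 -3.047 1.756
vertex -0.72 -2.827 1.614
vertex -1.521 -1.611 1.517
endloop
endfacet
facet normal 0.189 -0.880 -0.435
outer loop
vertex -0.72 -2.827 1.614
vertex -1.299 -2.649 1.003
vertex -0.457 -2.473 1.012
endloop
endfacet
facet normal 0.663 0.482 0.573
outer loop
vertex -0.72 -2.827 1.614
vertex -0.457 -2.473 1.012
vertex -1.521 -1.611 1.517
endloop
endfacet
facet normal 0.189 -0.881 -0.435
outer loop
vertex -0.457 -2.473 1.012
vertex -1.299 -2.649 1.003
vertex -0.828 -2.252 0.403
endloop
endfacet
facet normal 0.604 0.793 -0.080
outer loop
vertex -0.457 -2.473 1.012
vertex -0.828 -2.252 0.403
vertex -1.521 -1.611 1.517
endloop
endfacet
facet normal -0.587 -0.474 0.656
outer loop
vertex 3.055 1.327 4.296
vertex 2.183 2.258 4.188
vertex 2.622 0.835 3.553
endloop
endfacet
facet normal 0.681 -0.727 0.085
outer loop
vertex 3.697 1.702 2.352
vertex 3.055 1.327 4.296
vertex 2.622 0.835 3.553
endloop
endfacet
facet normal -0.587 -0.474 0.657
outer loop
vertex 2.622 0.835 3.553
vertex 2.183 2.258 4.188
vertex 1.75 1.766 3.446
endloop
endfacet
facet normal -0.438 -0.496 -0.750
outer loop
vertex 1.75 1.766 3.446
vertex 3.697 1.702 2.352
vertex 2.622 0.835 3.553
endloop
endfacet
facet normal 0.437 0.497 0.750
outer loop
vertex 3.055 1.327 4.296
vertex 3.258 3.125 2.987
vertex 2.183 2.258 4.188
endloop
endfacet
facet normal 0.681 -0.727 0.085
outer loop
vertex 4.13 2.194 3.094
vertex 3.055 1.327 4.296
vertex 3.697 1.702 2.352
endloop
endfacet
facet normal 0.438 0.496 0.750
outer loop
vertex 4.13 2.194 3.094
vertex 3.258 3.125 2.987
vertex 3.055 1.327 4.296
endloop
endfacet
facet normal -0.681 0.727 -0.085
outer loop
vertex 2.183 2.258 4.188
vertex 3.258 3.125 2.987
vertex 1.75 1.766 3.446
endloop
endfacet
facet normal -0.438 -0.497 -0.750
outer loop
vertex 2.825 2.633 2.244
vertex 3.697 1.702 2.352
vertex 1.75 1.766 3.446
endloop
endfacet
facet normal -0.681 0.727 -0.085
outer loop
vertex 1.75 1.766 3.446
vertex 3.258 3.125 2.987
vertex 2.825 2.633 2.244
endloop
endfacet
facet normal 0.587 0.474 -0.657
outer loop
vertex 2.825 2.633 2.244
vertex 4.13 2.194 3.094
vertex 3.697 1.702 2.352
endloop
endfacet
facet normal 0.587 0.474 -0.656
outer loop
vertex 3.258 3.125 2.987
vertex 4.13 2.194 3.094
vertex 2.825 2.633 2.244
endloop
endfacet
facet normal 0.060 0.675 -0.735
outer loop
vertex -1.442 0.34 -4.28
vertex -2.14 0.39 -4.291
vertex -1.682 0.761 -3.913
endloop
endfacet
facet normal 0.836 -0.002 0.549
outer loop
vertex -1.442 0.34 -4.28
vertex -1.682 0.761 -3.913
vertex -2.24 -0.73 -3.069
endloop
endfacet
facet normal 0.061 0.675 -0.736
outer loop
vertex -1.682 0.761 -3.913
vertex -2.14 0.39 -4.291
vertex -2.267 0.903 -3.831
endloop
endfacet
facet normal 0.224 0.415 0.882
outer loop
vertex -1.682 0.761 -3.913
vertex -2.267 0.903 -3.831
vertex -2.24 -0.73 -3.069
endloop
endfacet
facet normal 0.058 0.674 -0.736
outer loop
vertex -2.267 0.903 -3.831
vertex -2.14 0.39 -4.291
vertex -2.756 0.658 -4.094
endloop
endfacet
facet normal -0.572 0.339 0.747
outer loop
vertex -2.267 0.903 -3.831
vertex -2.756 0.658 -4.094
vertex -2.24 -0.73 -3.069
endloop
endfacet
facet normal 0.059 0.676 -0.735
outer loop
vertex -2.756 0.658 -4.094
vertex -2.14 0.39 -4.291
vertex -2.782 0.212 -4.506
endloop
endfacet
facet normal -0.954 -0.172 0.247
outer loop
vertex -2.756 0.658 -4.094
vertex -2.782 0.212 -4.506
vertex -2.24 -0.73 -3.069
endloop
endfacet
facet normal 0.059 0.674 -0.736
outer loop
vertex -2.782 0.212 -4.506
vertex -2.14 0.39 -4.291
vertex -2.325 -0.1 -4.755
endloop
endfacet
facet normal -0.634 -0.735 -0.243
outer loop
vertex -2.782 0.212 -4.506
vertex -2.325 -0.1 -4.755
vertex -2.24 -0.73 -3.069
endloop
endfacet
facet normal 0.059 0.675 -0.736
outer loop
vertex -2.325 -0.1 -4.755
vertex -2.14 0.39 -4.291
vertex -1.729 -0.043 -4.655
endloop
endfacet
facet normal 0.148 -0.924 -0.353
outer loop
vertex -2.325 -0.1 -4.755
vertex -1.729 -0.043 -4.655
vertex -2.24 -0.73 -3.069
endloop
endfacet
facet normal 0.060 0.675 -0.735
outer loop
vertex -1.729 -0.043 -4.655
vertex -2.14 0.39 -4.291
vertex -1.442 0.34 -4.28
endloop
endfacet
facet normal 0.801 -0.599 -0.001
outer loop
vertex -1.729 -0.043 -4.655
vertex -1.442 0.34 -4.28
vertex -2.24 -0.73 -3.069
endloop
endfacet

endsolid


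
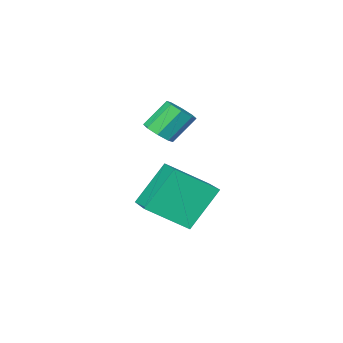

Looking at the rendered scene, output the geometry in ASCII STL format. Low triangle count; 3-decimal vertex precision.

solid 
facet normal 0.606 -0.196 -0.771
outer loop
vertex -2.894 1.071 3.508
vertex -3.216 1.412 3.168
vertex -2.755 1.493 3.51
endloop
endfacet
facet normal 0.731 -0.244 0.637
outer loop
vertex -2.894 1.071 3.508
vertex -2.755 1.493 3.51
vertex -3.621 1.307 4.433
endloop
endfacet
facet normal 0.731 -0.244 0.637
outer loop
vertex -3.621 1.307 4.433
vertex -2.755 1.493 3.51
vertex -3.482 1.729 4.435
endloop
endfacet
facet normal -0.606 0.196 0.771
outer loop
vertex -3.621 1.307 4.433
vertex -3.482 1.729 4.435
vertex -3.944 1.648 4.092
endloop
endfacet
facet normal 0.606 -0.196 -0.771
outer loop
vertex -2.755 1.493 3.51
vertex -3.216 1.412 3.168
vertex -2.887 1.867 3.311
endloop
endfacet
facet normal 0.738 0.501 0.452
outer loop
vertex -2.755 1.493 3.51
vertex -2.887 1.867 3.311
vertex -3.482 1.729 4.435
endloop
endfacet
facet normal 0.738 0.501 0.452
outer loop
vertex -3.482 1.729 4.435
vertex -2.887 1.867 3.311
vertex -3.614 2.103 4.236
endloop
endfacet
facet normal -0.606 0.196 0.771
outer loop
vertex -3.482 1.729 4.435
vertex -3.614 2.103 4.236
vertex -3.944 1.648 4.092
endloop
endfacet
facet normal 0.607 -0.197 -0.770
outer loop
vertex -2.887 1.867 3.311
vertex -3.216 1.412 3.168
vertex -3.211 1.975 3.028
endloop
endfacet
facet normal 0.313 0.950 0.004
outer loop
vertex -2.887 1.867 3.311
vertex -3.211 1.975 3.028
vertex -3.614 2.103 4.236
endloop
endfacet
facet normal 0.313 0.950 0.004
outer loop
vertex -3.614 2.103 4.236
vertex -3.211 1.975 3.028
vertex -3.939 2.211 3.953
endloop
endfacet
facet normal -0.606 0.196 0.771
outer loop
vertex -3.614 2.103 4.236
vertex -3.939 2.211 3.953
vertex -3.944 1.648 4.092
endloop
endfacet
facet normal 0.606 -0.197 -0.771
outer loop
vertex -3.211 1.975 3.028
vertex -3.216 1.412 3.168
vertex -3.539 1.753 2.827
endloop
endfacet
facet normal -0.296 0.843 -0.448
outer loop
vertex -3.211 1.975 3.028
vertex -3.539 1.753 2.827
vertex -3.939 2.211 3.953
endloop
endfacet
facet normal -0.297 0.843 -0.448
outer loop
vertex -3.939 2.211 3.953
vertex -3.539 1.753 2.827
vertex -4.266 1.989 3.752
endloop
endfacet
facet normal -0.607 0.196 0.771
outer loop
vertex -3.939 2.211 3.953
vertex -4.266 1.989 3.752
vertex -3.944 1.648 4.092
endloop
endfacet
facet normal 0.606 -0.196 -0.771
outer loop
vertex -3.539 1.753 2.827
vertex -3.216 1.412 3.168
vertex -3.678 1.331 2.825
endloop
endfacet
facet normal -0.731 0.244 -0.637
outer loop
vertex -3.539 1.753 2.827
vertex -3.678 1.331 2.825
vertex -4.266 1.989 3.752
endloop
endfacet
facet normal -0.731 0.244 -0.637
outer loop
vertex -4.266 1.989 3.752
vertex -3.678 1.331 2.825
vertex -4.405 1.567 3.75
endloop
endfacet
facet normal -0.606 0.196 0.771
outer loop
vertex -4.266 1.989 3.752
vertex -4.405 1.567 3.75
vertex -3.944 1.648 4.092
endloop
endfacet
facet normal 0.606 -0.196 -0.771
outer loop
vertex -3.678 1.331 2.825
vertex -3.216 1.412 3.168
vertex -3.546 0.957 3.024
endloop
endfacet
facet normal -0.738 -0.501 -0.452
outer loop
vertex -3.678 1.331 2.825
vertex -3.546 0.957 3.024
vertex -4.405 1.567 3.75
endloop
endfacet
facet normal -0.738 -0.501 -0.452
outer loop
vertex -4.405 1.567 3.75
vertex -3.546 0.957 3.024
vertex -4.273 1.193 3.949
endloop
endfacet
facet normal -0.606 0.196 0.771
outer loop
vertex -4.405 1.567 3.75
vertex -4.273 1.193 3.949
vertex -3.944 1.648 4.092
endloop
endfacet
facet normal 0.606 -0.196 -0.771
outer loop
vertex -3.546 0.957 3.024
vertex -3.216 1.412 3.168
vertex -3.221 0.849 3.307
endloop
endfacet
facet normal -0.313 -0.950 -0.003
outer loop
vertex -3.546 0.957 3.024
vertex -3.221 0.849 3.307
vertex -4.273 1.193 3.949
endloop
endfacet
facet normal -0.313 -0.950 -0.004
outer loop
vertex -4.273 1.193 3.949
vertex -3.221 0.849 3.307
vertex -3.949 1.085 4.232
endloop
endfacet
facet normal -0.607 0.197 0.770
outer loop
vertex -4.273 1.193 3.949
vertex -3.949 1.085 4.232
vertex -3.944 1.648 4.092
endloop
endfacet
facet normal 0.607 -0.196 -0.771
outer loop
vertex -3.221 0.849 3.307
vertex -3.216 1.412 3.168
vertex -2.894 1.071 3.508
endloop
endfacet
facet normal 0.297 -0.843 0.449
outer loop
vertex -3.221 0.849 3.307
vertex -2.894 1.071 3.508
vertex -3.949 1.085 4.232
endloop
endfacet
facet normal 0.296 -0.843 0.448
outer loop
vertex -3.949 1.085 4.232
vertex -2.894 1.071 3.508
vertex -3.621 1.307 4.433
endloop
endfacet
facet normal -0.606 0.197 0.771
outer loop
vertex -3.949 1.085 4.232
vertex -3.621 1.307 4.433
vertex -3.944 1.648 4.092
endloop
endfacet
facet normal -0.715 0.433 -0.549
outer loop
vertex -4.918 1.782 0.695
vertex -4.365 3.114 1.024
vertex -3.844 1.697 -0.772
endloop
endfacet
facet normal -0.374 -0.900 -0.222
outer loop
vertex -2.635 0.966 0.156
vertex -4.918 1.782 0.695
vertex -3.844 1.697 -0.772
endloop
endfacet
facet normal -0.715 0.433 -0.549
outer loop
vertex -3.844 1.697 -0.772
vertex -4.365 3.114 1.024
vertex -3.29 3.03 -0.443
endloop
endfacet
facet normal 0.590 -0.046 -0.806
outer loop
vertex -3.29 3.03 -0.443
vertex -2.635 0.966 0.156
vertex -3.844 1.697 -0.772
endloop
endfacet
facet normal -0.591 0.046 0.806
outer loop
vertex -4.918 1.782 0.695
vertex -3.156 2.383 1.952
vertex -4.365 3.114 1.024
endloop
endfacet
facet normal -0.374 -0.900 -0.223
outer loop
vertex -3.71 1.05 1.623
vertex -4.918 1.782 0.695
vertex -2.635 0.966 0.156
endloop
endfacet
facet normal -0.591 0.047 0.806
outer loop
vertex -3.71 1.05 1.623
vertex -3.156 2.383 1.952
vertex -4.918 1.782 0.695
endloop
endfacet
facet normal 0.374 0.900 0.222
outer loop
vertex -4.365 3.114 1.024
vertex -3.156 2.383 1.952
vertex -3.29 3.03 -0.443
endloop
endfacet
facet normal 0.591 -0.046 -0.806
outer loop
vertex -2.082 2.298 0.485
vertex -2.635 0.966 0.156
vertex -3.29 3.03 -0.443
endloop
endfacet
facet normal 0.375 0.900 0.222
outer loop
vertex -3.29 3.03 -0.443
vertex -3.156 2.383 1.952
vertex -2.082 2.298 0.485
endloop
endfacet
facet normal 0.715 -0.433 0.549
outer loop
vertex -2.082 2.298 0.485
vertex -3.71 1.05 1.623
vertex -2.635 0.966 0.156
endloop
endfacet
facet normal 0.715 -0.433 0.549
outer loop
vertex -3.156 2.383 1.952
vertex -3.71 1.05 1.623
vertex -2.082 2.298 0.485
endloop
endfacet

endsolid


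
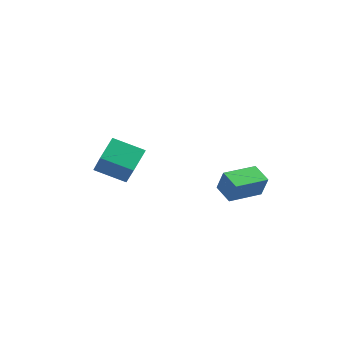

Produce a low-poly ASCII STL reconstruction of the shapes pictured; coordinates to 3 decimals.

solid 
facet normal -0.830 -0.401 0.389
outer loop
vertex -1.309 -0.419 -1.051
vertex -1.47 0.542 -0.404
vertex -2.228 0.269 -2.304
endloop
endfacet
facet normal 0.138 -0.822 -0.553
outer loop
vertex -1.05 0.838 -2.856
vertex -1.309 -0.419 -1.051
vertex -2.228 0.269 -2.304
endloop
endfacet
facet normal -0.830 -0.401 0.389
outer loop
vertex -2.228 0.269 -2.304
vertex -1.47 0.542 -0.404
vertex -2.39 1.23 -1.658
endloop
endfacet
facet normal -0.541 0.405 -0.737
outer loop
vertex -2.39 1.23 -1.658
vertex -1.05 0.838 -2.856
vertex -2.228 0.269 -2.304
endloop
endfacet
facet normal 0.541 -0.405 0.737
outer loop
vertex -1.309 -0.419 -1.051
vertex -0.292 1.111 -0.956
vertex -1.47 0.542 -0.404
endloop
endfacet
facet normal 0.138 -0.822 -0.553
outer loop
vertex -0.13 0.15 -1.602
vertex -1.309 -0.419 -1.051
vertex -1.05 0.838 -2.856
endloop
endfacet
facet normal 0.540 -0.405 0.738
outer loop
vertex -0.13 0.15 -1.602
vertex -0.292 1.111 -0.956
vertex -1.309 -0.419 -1.051
endloop
endfacet
facet normal -0.138 0.822 0.552
outer loop
vertex -1.47 0.542 -0.404
vertex -0.292 1.111 -0.956
vertex -2.39 1.23 -1.658
endloop
endfacet
facet normal -0.540 0.406 -0.737
outer loop
vertex -1.211 1.799 -2.209
vertex -1.05 0.838 -2.856
vertex -2.39 1.23 -1.658
endloop
endfacet
facet normal -0.138 0.822 0.553
outer loop
vertex -2.39 1.23 -1.658
vertex -0.292 1.111 -0.956
vertex -1.211 1.799 -2.209
endloop
endfacet
facet normal 0.830 0.401 -0.389
outer loop
vertex -1.211 1.799 -2.209
vertex -0.13 0.15 -1.602
vertex -1.05 0.838 -2.856
endloop
endfacet
facet normal 0.830 0.401 -0.388
outer loop
vertex -0.292 1.111 -0.956
vertex -0.13 0.15 -1.602
vertex -1.211 1.799 -2.209
endloop
endfacet
facet normal -0.868 0.338 0.363
outer loop
vertex 2.736 2.03 -1.613
vertex 3.257 3.435 -1.677
vertex 2.367 2.123 -2.581
endloop
endfacet
facet normal -0.347 -0.937 0.042
outer loop
vertex 3.183 1.805 -2.923
vertex 2.736 2.03 -1.613
vertex 2.367 2.123 -2.581
endloop
endfacet
facet normal -0.868 0.338 0.363
outer loop
vertex 2.367 2.123 -2.581
vertex 3.257 3.435 -1.677
vertex 2.888 3.528 -2.645
endloop
endfacet
facet normal -0.355 0.089 -0.931
outer loop
vertex 2.888 3.528 -2.645
vertex 3.183 1.805 -2.923
vertex 2.367 2.123 -2.581
endloop
endfacet
facet normal 0.355 -0.089 0.931
outer loop
vertex 2.736 2.03 -1.613
vertex 4.073 3.117 -2.019
vertex 3.257 3.435 -1.677
endloop
endfacet
facet normal -0.347 -0.937 0.042
outer loop
vertex 3.552 1.712 -1.955
vertex 2.736 2.03 -1.613
vertex 3.183 1.805 -2.923
endloop
endfacet
facet normal 0.355 -0.089 0.931
outer loop
vertex 3.552 1.712 -1.955
vertex 4.073 3.117 -2.019
vertex 2.736 2.03 -1.613
endloop
endfacet
facet normal 0.347 0.937 -0.042
outer loop
vertex 3.257 3.435 -1.677
vertex 4.073 3.117 -2.019
vertex 2.888 3.528 -2.645
endloop
endfacet
facet normal -0.355 0.089 -0.931
outer loop
vertex 3.704 3.21 -2.987
vertex 3.183 1.805 -2.923
vertex 2.888 3.528 -2.645
endloop
endfacet
facet normal 0.347 0.937 -0.042
outer loop
vertex 2.888 3.528 -2.645
vertex 4.073 3.117 -2.019
vertex 3.704 3.21 -2.987
endloop
endfacet
facet normal 0.868 -0.338 -0.363
outer loop
vertex 3.704 3.21 -2.987
vertex 3.552 1.712 -1.955
vertex 3.183 1.805 -2.923
endloop
endfacet
facet normal 0.868 -0.338 -0.363
outer loop
vertex 4.073 3.117 -2.019
vertex 3.552 1.712 -1.955
vertex 3.704 3.21 -2.987
endloop
endfacet

endsolid


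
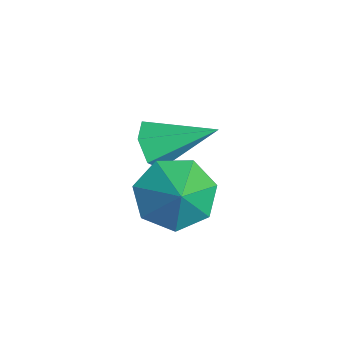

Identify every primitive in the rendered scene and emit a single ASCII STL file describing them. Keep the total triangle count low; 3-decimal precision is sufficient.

solid 
facet normal -0.281 -0.848 -0.449
outer loop
vertex -1.566 -0.893 -4.567
vertex -2.026 -1.062 -3.959
vertex -2.308 -0.651 -4.559
endloop
endfacet
facet normal 0.215 0.682 -0.699
outer loop
vertex -1.566 -0.893 -4.567
vertex -2.308 -0.651 -4.559
vertex -1.474 0.602 -3.081
endloop
endfacet
facet normal -0.281 -0.848 -0.449
outer loop
vertex -2.308 -0.651 -4.559
vertex -2.026 -1.062 -3.959
vertex -2.767 -0.82 -3.952
endloop
endfacet
facet normal -0.625 0.733 -0.269
outer loop
vertex -2.308 -0.651 -4.559
vertex -2.767 -0.82 -3.952
vertex -1.474 0.602 -3.081
endloop
endfacet
facet normal -0.282 -0.849 -0.447
outer loop
vertex -2.767 -0.82 -3.952
vertex -2.026 -1.062 -3.959
vertex -2.485 -1.23 -3.351
endloop
endfacet
facet normal -0.749 0.328 0.576
outer loop
vertex -2.767 -0.82 -3.952
vertex -2.485 -1.23 -3.351
vertex -1.474 0.602 -3.081
endloop
endfacet
facet normal -0.282 -0.849 -0.447
outer loop
vertex -2.485 -1.23 -3.351
vertex -2.026 -1.062 -3.959
vertex -1.743 -1.472 -3.359
endloop
endfacet
facet normal -0.031 -0.129 0.991
outer loop
vertex -2.485 -1.23 -3.351
vertex -1.743 -1.472 -3.359
vertex -1.474 0.602 -3.081
endloop
endfacet
facet normal -0.280 -0.849 -0.448
outer loop
vertex -1.743 -1.472 -3.359
vertex -2.026 -1.062 -3.959
vertex -1.284 -1.303 -3.966
endloop
endfacet
facet normal 0.808 -0.180 0.561
outer loop
vertex -1.743 -1.472 -3.359
vertex -1.284 -1.303 -3.966
vertex -1.474 0.602 -3.081
endloop
endfacet
facet normal -0.280 -0.849 -0.448
outer loop
vertex -1.284 -1.303 -3.966
vertex -2.026 -1.062 -3.959
vertex -1.566 -0.893 -4.567
endloop
endfacet
facet normal 0.932 0.225 -0.284
outer loop
vertex -1.284 -1.303 -3.966
vertex -1.566 -0.893 -4.567
vertex -1.474 0.602 -3.081
endloop
endfacet
facet normal -0.739 0.021 -0.673
outer loop
vertex 1.283 -1.068 -4.323
vertex 0.557 -0.936 -3.521
vertex 1.092 -0.173 -4.085
endloop
endfacet
facet normal 0.960 0.243 -0.142
outer loop
vertex 1.283 -1.068 -4.323
vertex 1.092 -0.173 -4.085
vertex 1.503 -0.964 -2.659
endloop
endfacet
facet normal -0.740 0.021 -0.673
outer loop
vertex 1.092 -0.173 -4.085
vertex 0.557 -0.936 -3.521
vertex 0.498 0.147 -3.422
endloop
endfacet
facet normal 0.643 0.733 0.222
outer loop
vertex 1.092 -0.173 -4.085
vertex 0.498 0.147 -3.422
vertex 1.503 -0.964 -2.659
endloop
endfacet
facet normal -0.740 0.021 -0.673
outer loop
vertex 0.498 0.147 -3.422
vertex 0.557 -0.936 -3.521
vertex -0.052 -0.349 -2.833
endloop
endfacet
facet normal 0.181 0.663 0.727
outer loop
vertex 0.498 0.147 -3.422
vertex -0.052 -0.349 -2.833
vertex 1.503 -0.964 -2.659
endloop
endfacet
facet normal -0.740 0.021 -0.673
outer loop
vertex -0.052 -0.349 -2.833
vertex 0.557 -0.936 -3.521
vertex -0.143 -1.287 -2.762
endloop
endfacet
facet normal -0.078 0.083 0.993
outer loop
vertex -0.052 -0.349 -2.833
vertex -0.143 -1.287 -2.762
vertex 1.503 -0.964 -2.659
endloop
endfacet
facet normal -0.740 0.021 -0.672
outer loop
vertex -0.143 -1.287 -2.762
vertex 0.557 -0.936 -3.521
vertex 0.292 -1.962 -3.262
endloop
endfacet
facet normal 0.060 -0.569 0.820
outer loop
vertex -0.143 -1.287 -2.762
vertex 0.292 -1.962 -3.262
vertex 1.503 -0.964 -2.659
endloop
endfacet
facet normal -0.740 0.021 -0.673
outer loop
vertex 0.292 -1.962 -3.262
vertex 0.557 -0.936 -3.521
vertex 0.927 -1.864 -3.957
endloop
endfacet
facet normal 0.493 -0.802 0.337
outer loop
vertex 0.292 -1.962 -3.262
vertex 0.927 -1.864 -3.957
vertex 1.503 -0.964 -2.659
endloop
endfacet
facet normal -0.739 0.021 -0.673
outer loop
vertex 0.927 -1.864 -3.957
vertex 0.557 -0.936 -3.521
vertex 1.283 -1.068 -4.323
endloop
endfacet
facet normal 0.893 -0.441 -0.090
outer loop
vertex 0.927 -1.864 -3.957
vertex 1.283 -1.068 -4.323
vertex 1.503 -0.964 -2.659
endloop
endfacet

endsolid


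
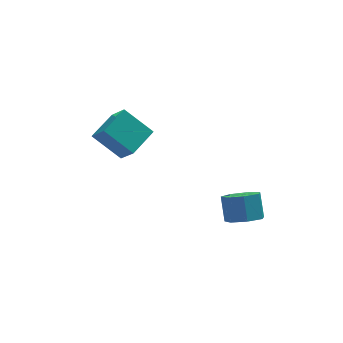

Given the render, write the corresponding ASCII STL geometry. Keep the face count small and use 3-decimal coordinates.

solid 
facet normal -0.014 -0.602 -0.799
outer loop
vertex 2.261 -2.615 -2.422
vertex 1.75 -3.297 -1.899
vertex 1.397 -2.547 -2.458
endloop
endfacet
facet normal 0.088 0.794 -0.601
outer loop
vertex 2.261 -2.615 -2.422
vertex 1.397 -2.547 -2.458
vertex 2.28 -1.741 -1.265
endloop
endfacet
facet normal 0.087 0.795 -0.601
outer loop
vertex 2.28 -1.741 -1.265
vertex 1.397 -2.547 -2.458
vertex 1.416 -1.674 -1.301
endloop
endfacet
facet normal 0.014 0.603 0.798
outer loop
vertex 2.28 -1.741 -1.265
vertex 1.416 -1.674 -1.301
vertex 1.77 -2.423 -0.741
endloop
endfacet
facet normal -0.014 -0.602 -0.799
outer loop
vertex 1.397 -2.547 -2.458
vertex 1.75 -3.297 -1.899
vertex 0.799 -3.044 -2.073
endloop
endfacet
facet normal -0.724 0.556 -0.408
outer loop
vertex 1.397 -2.547 -2.458
vertex 0.799 -3.044 -2.073
vertex 1.416 -1.674 -1.301
endloop
endfacet
facet normal -0.724 0.556 -0.408
outer loop
vertex 1.416 -1.674 -1.301
vertex 0.799 -3.044 -2.073
vertex 0.818 -2.171 -0.916
endloop
endfacet
facet normal 0.013 0.603 0.798
outer loop
vertex 1.416 -1.674 -1.301
vertex 0.818 -2.171 -0.916
vertex 1.77 -2.423 -0.741
endloop
endfacet
facet normal -0.014 -0.603 -0.798
outer loop
vertex 0.799 -3.044 -2.073
vertex 1.75 -3.297 -1.899
vertex 0.917 -3.731 -1.556
endloop
endfacet
facet normal -0.991 -0.101 0.092
outer loop
vertex 0.799 -3.044 -2.073
vertex 0.917 -3.731 -1.556
vertex 0.818 -2.171 -0.916
endloop
endfacet
facet normal -0.990 -0.101 0.093
outer loop
vertex 0.818 -2.171 -0.916
vertex 0.917 -3.731 -1.556
vertex 0.937 -2.858 -0.399
endloop
endfacet
facet normal 0.013 0.603 0.798
outer loop
vertex 0.818 -2.171 -0.916
vertex 0.937 -2.858 -0.399
vertex 1.77 -2.423 -0.741
endloop
endfacet
facet normal -0.014 -0.603 -0.798
outer loop
vertex 0.917 -3.731 -1.556
vertex 1.75 -3.297 -1.899
vertex 1.663 -4.091 -1.297
endloop
endfacet
facet normal -0.511 -0.682 0.523
outer loop
vertex 0.917 -3.731 -1.556
vertex 1.663 -4.091 -1.297
vertex 0.937 -2.858 -0.399
endloop
endfacet
facet normal -0.510 -0.682 0.524
outer loop
vertex 0.937 -2.858 -0.399
vertex 1.663 -4.091 -1.297
vertex 1.683 -3.217 -0.14
endloop
endfacet
facet normal 0.013 0.603 0.798
outer loop
vertex 0.937 -2.858 -0.399
vertex 1.683 -3.217 -0.14
vertex 1.77 -2.423 -0.741
endloop
endfacet
facet normal -0.014 -0.603 -0.798
outer loop
vertex 1.663 -4.091 -1.297
vertex 1.75 -3.297 -1.899
vertex 2.475 -3.853 -1.491
endloop
endfacet
facet normal 0.353 -0.749 0.560
outer loop
vertex 1.663 -4.091 -1.297
vertex 2.475 -3.853 -1.491
vertex 1.683 -3.217 -0.14
endloop
endfacet
facet normal 0.354 -0.749 0.560
outer loop
vertex 1.683 -3.217 -0.14
vertex 2.475 -3.853 -1.491
vertex 2.494 -2.979 -0.334
endloop
endfacet
facet normal 0.014 0.602 0.798
outer loop
vertex 1.683 -3.217 -0.14
vertex 2.494 -2.979 -0.334
vertex 1.77 -2.423 -0.741
endloop
endfacet
facet normal -0.013 -0.603 -0.798
outer loop
vertex 2.475 -3.853 -1.491
vertex 1.75 -3.297 -1.899
vertex 2.741 -3.196 -1.992
endloop
endfacet
facet normal 0.952 -0.252 0.175
outer loop
vertex 2.475 -3.853 -1.491
vertex 2.741 -3.196 -1.992
vertex 2.494 -2.979 -0.334
endloop
endfacet
facet normal 0.952 -0.252 0.175
outer loop
vertex 2.494 -2.979 -0.334
vertex 2.741 -3.196 -1.992
vertex 2.76 -2.322 -0.834
endloop
endfacet
facet normal 0.014 0.602 0.798
outer loop
vertex 2.494 -2.979 -0.334
vertex 2.76 -2.322 -0.834
vertex 1.77 -2.423 -0.741
endloop
endfacet
facet normal -0.014 -0.602 -0.798
outer loop
vertex 2.741 -3.196 -1.992
vertex 1.75 -3.297 -1.899
vertex 2.261 -2.615 -2.422
endloop
endfacet
facet normal 0.833 0.435 -0.342
outer loop
vertex 2.741 -3.196 -1.992
vertex 2.261 -2.615 -2.422
vertex 2.76 -2.322 -0.834
endloop
endfacet
facet normal 0.833 0.435 -0.342
outer loop
vertex 2.76 -2.322 -0.834
vertex 2.261 -2.615 -2.422
vertex 2.28 -1.741 -1.265
endloop
endfacet
facet normal 0.013 0.603 0.798
outer loop
vertex 2.76 -2.322 -0.834
vertex 2.28 -1.741 -1.265
vertex 1.77 -2.423 -0.741
endloop
endfacet
facet normal -0.642 0.446 0.623
outer loop
vertex -4.138 2.079 1.582
vertex -2.86 3.232 2.074
vertex -4.584 3.073 0.411
endloop
endfacet
facet normal -0.714 -0.644 -0.275
outer loop
vertex -3.28 2.168 -0.854
vertex -4.138 2.079 1.582
vertex -4.584 3.073 0.411
endloop
endfacet
facet normal -0.642 0.446 0.623
outer loop
vertex -4.584 3.073 0.411
vertex -2.86 3.232 2.074
vertex -3.306 4.226 0.903
endloop
endfacet
facet normal -0.279 0.622 -0.732
outer loop
vertex -3.306 4.226 0.903
vertex -3.28 2.168 -0.854
vertex -4.584 3.073 0.411
endloop
endfacet
facet normal 0.279 -0.622 0.732
outer loop
vertex -4.138 2.079 1.582
vertex -1.556 2.327 0.809
vertex -2.86 3.232 2.074
endloop
endfacet
facet normal -0.714 -0.644 -0.275
outer loop
vertex -2.834 1.174 0.317
vertex -4.138 2.079 1.582
vertex -3.28 2.168 -0.854
endloop
endfacet
facet normal 0.279 -0.622 0.732
outer loop
vertex -2.834 1.174 0.317
vertex -1.556 2.327 0.809
vertex -4.138 2.079 1.582
endloop
endfacet
facet normal 0.714 0.644 0.275
outer loop
vertex -2.86 3.232 2.074
vertex -1.556 2.327 0.809
vertex -3.306 4.226 0.903
endloop
endfacet
facet normal -0.279 0.622 -0.732
outer loop
vertex -2.002 3.321 -0.362
vertex -3.28 2.168 -0.854
vertex -3.306 4.226 0.903
endloop
endfacet
facet normal 0.714 0.644 0.275
outer loop
vertex -3.306 4.226 0.903
vertex -1.556 2.327 0.809
vertex -2.002 3.321 -0.362
endloop
endfacet
facet normal 0.642 -0.446 -0.623
outer loop
vertex -2.002 3.321 -0.362
vertex -2.834 1.174 0.317
vertex -3.28 2.168 -0.854
endloop
endfacet
facet normal 0.642 -0.446 -0.623
outer loop
vertex -1.556 2.327 0.809
vertex -2.834 1.174 0.317
vertex -2.002 3.321 -0.362
endloop
endfacet

endsolid


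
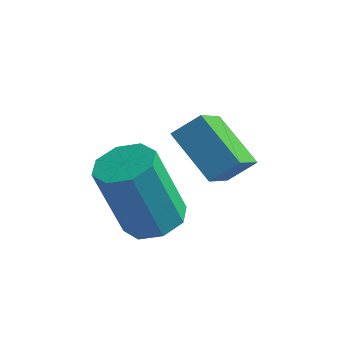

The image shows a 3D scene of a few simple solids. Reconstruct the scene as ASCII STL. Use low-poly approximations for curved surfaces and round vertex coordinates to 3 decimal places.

solid 
facet normal 0.307 0.110 -0.945
outer loop
vertex 3.48 -0.433 1.691
vertex 3.009 0.209 1.613
vertex 3.765 0.087 1.844
endloop
endfacet
facet normal 0.831 -0.516 0.208
outer loop
vertex 3.48 -0.433 1.691
vertex 3.765 0.087 1.844
vertex 2.823 -0.67 3.724
endloop
endfacet
facet normal 0.831 -0.516 0.208
outer loop
vertex 2.823 -0.67 3.724
vertex 3.765 0.087 1.844
vertex 3.108 -0.15 3.877
endloop
endfacet
facet normal -0.305 -0.111 0.946
outer loop
vertex 2.823 -0.67 3.724
vertex 3.108 -0.15 3.877
vertex 2.351 -0.029 3.647
endloop
endfacet
facet normal 0.307 0.111 -0.945
outer loop
vertex 3.765 0.087 1.844
vertex 3.009 0.209 1.613
vertex 3.607 0.678 1.862
endloop
endfacet
facet normal 0.917 0.235 0.324
outer loop
vertex 3.765 0.087 1.844
vertex 3.607 0.678 1.862
vertex 3.108 -0.15 3.877
endloop
endfacet
facet normal 0.917 0.235 0.324
outer loop
vertex 3.108 -0.15 3.877
vertex 3.607 0.678 1.862
vertex 2.95 0.441 3.895
endloop
endfacet
facet normal -0.305 -0.110 0.946
outer loop
vertex 3.108 -0.15 3.877
vertex 2.95 0.441 3.895
vertex 2.351 -0.029 3.647
endloop
endfacet
facet normal 0.307 0.111 -0.945
outer loop
vertex 3.607 0.678 1.862
vertex 3.009 0.209 1.613
vertex 3.098 0.994 1.734
endloop
endfacet
facet normal 0.465 0.850 0.249
outer loop
vertex 3.607 0.678 1.862
vertex 3.098 0.994 1.734
vertex 2.95 0.441 3.895
endloop
endfacet
facet normal 0.465 0.850 0.249
outer loop
vertex 2.95 0.441 3.895
vertex 3.098 0.994 1.734
vertex 2.441 0.757 3.767
endloop
endfacet
facet normal -0.306 -0.109 0.946
outer loop
vertex 2.95 0.441 3.895
vertex 2.441 0.757 3.767
vertex 2.351 -0.029 3.647
endloop
endfacet
facet normal 0.305 0.111 -0.946
outer loop
vertex 3.098 0.994 1.734
vertex 3.009 0.209 1.613
vertex 2.537 0.85 1.536
endloop
endfacet
facet normal -0.258 0.966 0.029
outer loop
vertex 3.098 0.994 1.734
vertex 2.537 0.85 1.536
vertex 2.441 0.757 3.767
endloop
endfacet
facet normal -0.258 0.966 0.029
outer loop
vertex 2.441 0.757 3.767
vertex 2.537 0.85 1.536
vertex 1.88 0.613 3.569
endloop
endfacet
facet normal -0.306 -0.109 0.946
outer loop
vertex 2.441 0.757 3.767
vertex 1.88 0.613 3.569
vertex 2.351 -0.029 3.647
endloop
endfacet
facet normal 0.305 0.111 -0.946
outer loop
vertex 2.537 0.85 1.536
vertex 3.009 0.209 1.613
vertex 2.252 0.33 1.383
endloop
endfacet
facet normal -0.831 0.516 -0.208
outer loop
vertex 2.537 0.85 1.536
vertex 2.252 0.33 1.383
vertex 1.88 0.613 3.569
endloop
endfacet
facet normal -0.831 0.516 -0.208
outer loop
vertex 1.88 0.613 3.569
vertex 2.252 0.33 1.383
vertex 1.595 0.093 3.416
endloop
endfacet
facet normal -0.307 -0.110 0.945
outer loop
vertex 1.88 0.613 3.569
vertex 1.595 0.093 3.416
vertex 2.351 -0.029 3.647
endloop
endfacet
facet normal 0.305 0.110 -0.946
outer loop
vertex 2.252 0.33 1.383
vertex 3.009 0.209 1.613
vertex 2.41 -0.261 1.365
endloop
endfacet
facet normal -0.917 -0.235 -0.324
outer loop
vertex 2.252 0.33 1.383
vertex 2.41 -0.261 1.365
vertex 1.595 0.093 3.416
endloop
endfacet
facet normal -0.917 -0.235 -0.324
outer loop
vertex 1.595 0.093 3.416
vertex 2.41 -0.261 1.365
vertex 1.753 -0.498 3.398
endloop
endfacet
facet normal -0.307 -0.111 0.945
outer loop
vertex 1.595 0.093 3.416
vertex 1.753 -0.498 3.398
vertex 2.351 -0.029 3.647
endloop
endfacet
facet normal 0.306 0.109 -0.946
outer loop
vertex 2.41 -0.261 1.365
vertex 3.009 0.209 1.613
vertex 2.919 -0.577 1.493
endloop
endfacet
facet normal -0.465 -0.850 -0.249
outer loop
vertex 2.41 -0.261 1.365
vertex 2.919 -0.577 1.493
vertex 1.753 -0.498 3.398
endloop
endfacet
facet normal -0.465 -0.850 -0.249
outer loop
vertex 1.753 -0.498 3.398
vertex 2.919 -0.577 1.493
vertex 2.262 -0.814 3.526
endloop
endfacet
facet normal -0.307 -0.111 0.945
outer loop
vertex 1.753 -0.498 3.398
vertex 2.262 -0.814 3.526
vertex 2.351 -0.029 3.647
endloop
endfacet
facet normal 0.306 0.109 -0.946
outer loop
vertex 2.919 -0.577 1.493
vertex 3.009 0.209 1.613
vertex 3.48 -0.433 1.691
endloop
endfacet
facet normal 0.258 -0.966 -0.029
outer loop
vertex 2.919 -0.577 1.493
vertex 3.48 -0.433 1.691
vertex 2.262 -0.814 3.526
endloop
endfacet
facet normal 0.258 -0.966 -0.029
outer loop
vertex 2.262 -0.814 3.526
vertex 3.48 -0.433 1.691
vertex 2.823 -0.67 3.724
endloop
endfacet
facet normal -0.305 -0.111 0.946
outer loop
vertex 2.262 -0.814 3.526
vertex 2.823 -0.67 3.724
vertex 2.351 -0.029 3.647
endloop
endfacet
facet normal -0.657 -0.470 -0.589
outer loop
vertex 4.13 0.76 2.922
vertex 2.909 1.412 3.764
vertex 4.119 2.025 1.926
endloop
endfacet
facet normal 0.753 -0.403 -0.520
outer loop
vertex 4.711 2.448 2.456
vertex 4.13 0.76 2.922
vertex 4.119 2.025 1.926
endloop
endfacet
facet normal -0.657 -0.470 -0.589
outer loop
vertex 4.119 2.025 1.926
vertex 2.909 1.412 3.764
vertex 2.898 2.677 2.768
endloop
endfacet
facet normal -0.007 0.786 -0.619
outer loop
vertex 2.898 2.677 2.768
vertex 4.711 2.448 2.456
vertex 4.119 2.025 1.926
endloop
endfacet
facet normal 0.007 -0.786 0.619
outer loop
vertex 4.13 0.76 2.922
vertex 3.501 1.835 4.294
vertex 2.909 1.412 3.764
endloop
endfacet
facet normal 0.753 -0.403 -0.520
outer loop
vertex 4.722 1.183 3.452
vertex 4.13 0.76 2.922
vertex 4.711 2.448 2.456
endloop
endfacet
facet normal 0.007 -0.786 0.619
outer loop
vertex 4.722 1.183 3.452
vertex 3.501 1.835 4.294
vertex 4.13 0.76 2.922
endloop
endfacet
facet normal -0.753 0.403 0.520
outer loop
vertex 2.909 1.412 3.764
vertex 3.501 1.835 4.294
vertex 2.898 2.677 2.768
endloop
endfacet
facet normal -0.007 0.786 -0.619
outer loop
vertex 3.49 3.1 3.298
vertex 4.711 2.448 2.456
vertex 2.898 2.677 2.768
endloop
endfacet
facet normal -0.753 0.403 0.520
outer loop
vertex 2.898 2.677 2.768
vertex 3.501 1.835 4.294
vertex 3.49 3.1 3.298
endloop
endfacet
facet normal 0.657 0.470 0.589
outer loop
vertex 3.49 3.1 3.298
vertex 4.722 1.183 3.452
vertex 4.711 2.448 2.456
endloop
endfacet
facet normal 0.657 0.470 0.589
outer loop
vertex 3.501 1.835 4.294
vertex 4.722 1.183 3.452
vertex 3.49 3.1 3.298
endloop
endfacet

endsolid


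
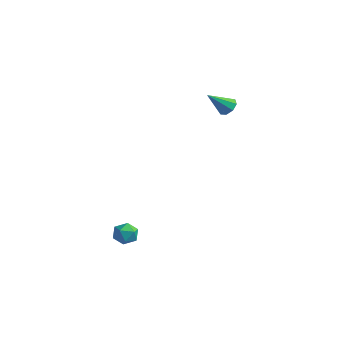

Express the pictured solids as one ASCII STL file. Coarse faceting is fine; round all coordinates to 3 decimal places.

solid 
facet normal -0.710 0.567 -0.418
outer loop
vertex -1.477 -3.053 -4.21
vertex -1.988 -3.595 -4.077
vertex -1.863 -3.057 -3.559
endloop
endfacet
facet normal -0.205 0.972 -0.115
outer loop
vertex -1.477 -3.053 -4.21
vertex -1.863 -3.057 -3.559
vertex -1.122 -2.901 -3.559
endloop
endfacet
facet normal 0.420 0.806 -0.417
outer loop
vertex -1.477 -3.053 -4.21
vertex -1.122 -2.901 -3.559
vertex -0.79 -3.342 -4.077
endloop
endfacet
facet normal 0.301 0.300 -0.905
outer loop
vertex -1.477 -3.053 -4.21
vertex -0.79 -3.342 -4.077
vertex -1.325 -3.771 -4.397
endloop
endfacet
facet normal -0.397 0.152 -0.905
outer loop
vertex -1.477 -3.053 -4.21
vertex -1.325 -3.771 -4.397
vertex -1.988 -3.595 -4.077
endloop
endfacet
facet normal -0.168 0.800 0.576
outer loop
vertex -1.122 -2.901 -3.559
vertex -1.863 -3.057 -3.559
vertex -1.415 -3.349 -3.023
endloop
endfacet
facet normal -0.986 0.145 0.087
outer loop
vertex -1.863 -3.057 -3.559
vertex -1.988 -3.595 -4.077
vertex -1.95 -3.778 -3.343
endloop
endfacet
facet normal -0.479 -0.527 -0.702
outer loop
vertex -1.988 -3.595 -4.077
vertex -1.325 -3.771 -4.397
vertex -1.618 -4.219 -3.861
endloop
endfacet
facet normal 0.651 -0.289 -0.702
outer loop
vertex -1.325 -3.771 -4.397
vertex -0.79 -3.342 -4.077
vertex -0.877 -4.063 -3.861
endloop
endfacet
facet normal 0.843 0.531 0.089
outer loop
vertex -0.79 -3.342 -4.077
vertex -1.122 -2.901 -3.559
vertex -0.752 -3.525 -3.343
endloop
endfacet
facet normal -0.301 -0.300 0.905
outer loop
vertex -1.263 -4.067 -3.21
vertex -1.415 -3.349 -3.023
vertex -1.95 -3.778 -3.343
endloop
endfacet
facet normal -0.420 -0.806 0.417
outer loop
vertex -1.263 -4.067 -3.21
vertex -1.95 -3.778 -3.343
vertex -1.618 -4.219 -3.861
endloop
endfacet
facet normal 0.205 -0.972 0.115
outer loop
vertex -1.263 -4.067 -3.21
vertex -1.618 -4.219 -3.861
vertex -0.877 -4.063 -3.861
endloop
endfacet
facet normal 0.710 -0.567 0.418
outer loop
vertex -1.263 -4.067 -3.21
vertex -0.877 -4.063 -3.861
vertex -0.752 -3.525 -3.343
endloop
endfacet
facet normal 0.397 -0.152 0.905
outer loop
vertex -1.263 -4.067 -3.21
vertex -0.752 -3.525 -3.343
vertex -1.415 -3.349 -3.023
endloop
endfacet
facet normal -0.651 0.289 0.702
outer loop
vertex -1.95 -3.778 -3.343
vertex -1.415 -3.349 -3.023
vertex -1.863 -3.057 -3.559
endloop
endfacet
facet normal -0.843 -0.531 -0.089
outer loop
vertex -1.618 -4.219 -3.861
vertex -1.95 -3.778 -3.343
vertex -1.988 -3.595 -4.077
endloop
endfacet
facet normal 0.168 -0.800 -0.576
outer loop
vertex -0.877 -4.063 -3.861
vertex -1.618 -4.219 -3.861
vertex -1.325 -3.771 -4.397
endloop
endfacet
facet normal 0.986 -0.145 -0.087
outer loop
vertex -0.752 -3.525 -3.343
vertex -0.877 -4.063 -3.861
vertex -0.79 -3.342 -4.077
endloop
endfacet
facet normal 0.479 0.527 0.702
outer loop
vertex -1.415 -3.349 -3.023
vertex -0.752 -3.525 -3.343
vertex -1.122 -2.901 -3.559
endloop
endfacet
facet normal 0.307 0.672 -0.674
outer loop
vertex -0.788 4.217 3.235
vertex -1.311 4.104 2.884
vertex -1.161 4.509 3.356
endloop
endfacet
facet normal 0.429 0.181 0.885
outer loop
vertex -0.788 4.217 3.235
vertex -1.161 4.509 3.356
vertex -1.809 3.016 3.976
endloop
endfacet
facet normal 0.308 0.672 -0.674
outer loop
vertex -1.161 4.509 3.356
vertex -1.311 4.104 2.884
vertex -1.623 4.564 3.2
endloop
endfacet
facet normal -0.235 0.458 0.857
outer loop
vertex -1.161 4.509 3.356
vertex -1.623 4.564 3.2
vertex -1.809 3.016 3.976
endloop
endfacet
facet normal 0.307 0.672 -0.674
outer loop
vertex -1.623 4.564 3.2
vertex -1.311 4.104 2.884
vertex -1.901 4.349 2.859
endloop
endfacet
facet normal -0.823 0.331 0.462
outer loop
vertex -1.623 4.564 3.2
vertex -1.901 4.349 2.859
vertex -1.809 3.016 3.976
endloop
endfacet
facet normal 0.308 0.672 -0.674
outer loop
vertex -1.901 4.349 2.859
vertex -1.311 4.104 2.884
vertex -1.833 3.99 2.532
endloop
endfacet
facet normal -0.990 -0.125 -0.068
outer loop
vertex -1.901 4.349 2.859
vertex -1.833 3.99 2.532
vertex -1.809 3.016 3.976
endloop
endfacet
facet normal 0.308 0.671 -0.674
outer loop
vertex -1.833 3.99 2.532
vertex -1.311 4.104 2.884
vertex -1.46 3.698 2.412
endloop
endfacet
facet normal -0.639 -0.643 -0.423
outer loop
vertex -1.833 3.99 2.532
vertex -1.46 3.698 2.412
vertex -1.809 3.016 3.976
endloop
endfacet
facet normal 0.308 0.671 -0.674
outer loop
vertex -1.46 3.698 2.412
vertex -1.311 4.104 2.884
vertex -0.999 3.643 2.568
endloop
endfacet
facet normal 0.024 -0.918 -0.395
outer loop
vertex -1.46 3.698 2.412
vertex -0.999 3.643 2.568
vertex -1.809 3.016 3.976
endloop
endfacet
facet normal 0.308 0.671 -0.675
outer loop
vertex -0.999 3.643 2.568
vertex -1.311 4.104 2.884
vertex -0.72 3.858 2.909
endloop
endfacet
facet normal 0.611 -0.792 -0.001
outer loop
vertex -0.999 3.643 2.568
vertex -0.72 3.858 2.909
vertex -1.809 3.016 3.976
endloop
endfacet
facet normal 0.308 0.671 -0.675
outer loop
vertex -0.72 3.858 2.909
vertex -1.311 4.104 2.884
vertex -0.788 4.217 3.235
endloop
endfacet
facet normal 0.779 -0.335 0.531
outer loop
vertex -0.72 3.858 2.909
vertex -0.788 4.217 3.235
vertex -1.809 3.016 3.976
endloop
endfacet

endsolid
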